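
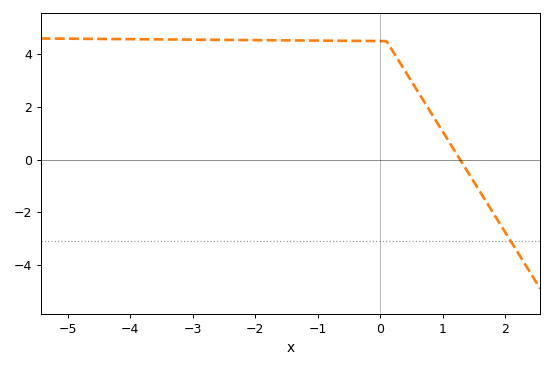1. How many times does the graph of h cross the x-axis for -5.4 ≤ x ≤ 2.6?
1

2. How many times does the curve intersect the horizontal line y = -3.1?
1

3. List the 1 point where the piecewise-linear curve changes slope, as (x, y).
(0.1, 4.5)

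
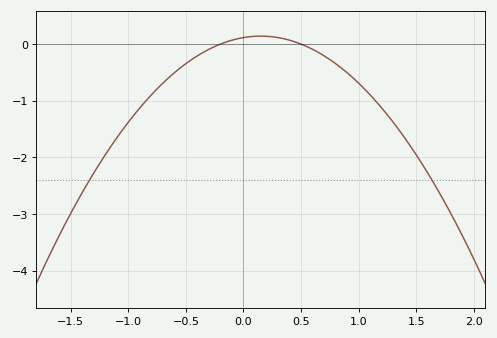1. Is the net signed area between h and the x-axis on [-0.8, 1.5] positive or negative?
negative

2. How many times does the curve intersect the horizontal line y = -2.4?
2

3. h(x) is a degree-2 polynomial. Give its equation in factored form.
y = -1.15(x + 0.2)(x - 0.5)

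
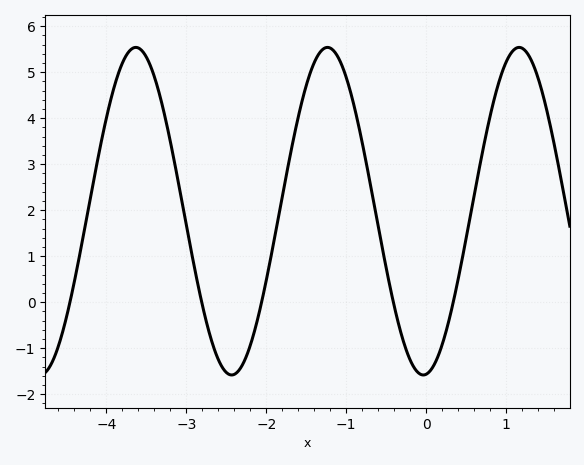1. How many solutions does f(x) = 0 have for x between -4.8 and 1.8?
5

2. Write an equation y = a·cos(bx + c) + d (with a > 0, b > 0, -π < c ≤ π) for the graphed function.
y = 3.56cos(2.62x - 3.05) + 1.98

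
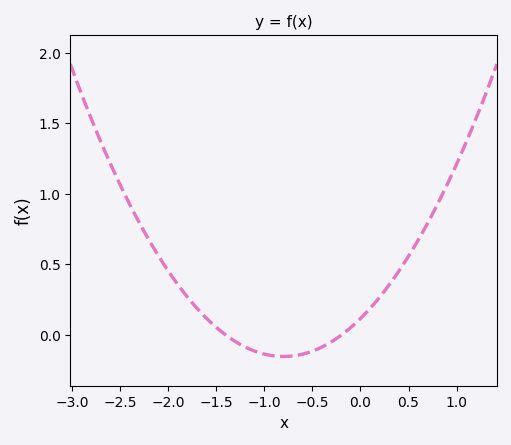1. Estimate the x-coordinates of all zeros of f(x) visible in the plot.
-1.4, -0.2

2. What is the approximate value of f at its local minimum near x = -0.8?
-0.15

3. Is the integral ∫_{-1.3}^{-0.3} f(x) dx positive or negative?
negative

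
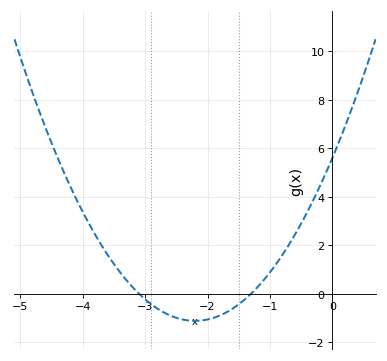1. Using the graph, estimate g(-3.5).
1.2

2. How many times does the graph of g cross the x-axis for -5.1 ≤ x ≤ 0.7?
2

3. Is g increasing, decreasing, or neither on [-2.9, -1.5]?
neither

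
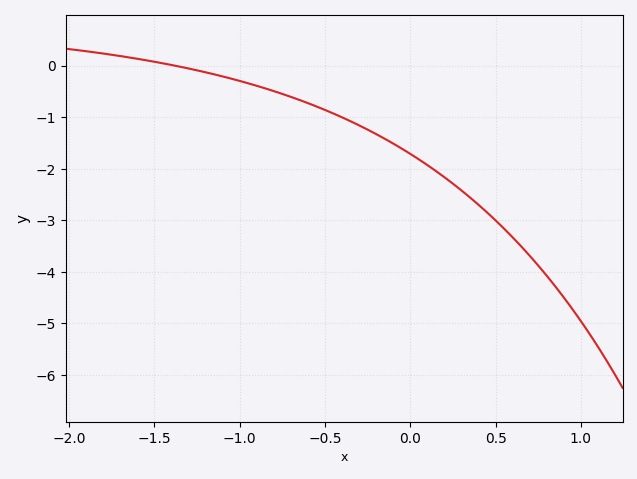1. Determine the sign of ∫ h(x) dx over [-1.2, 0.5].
negative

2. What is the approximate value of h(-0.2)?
-1.3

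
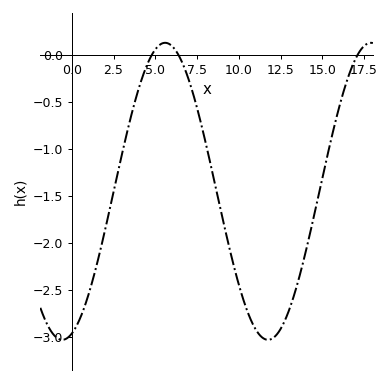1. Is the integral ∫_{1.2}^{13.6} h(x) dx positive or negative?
negative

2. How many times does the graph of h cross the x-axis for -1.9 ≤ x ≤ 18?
3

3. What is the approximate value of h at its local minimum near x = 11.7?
-3.05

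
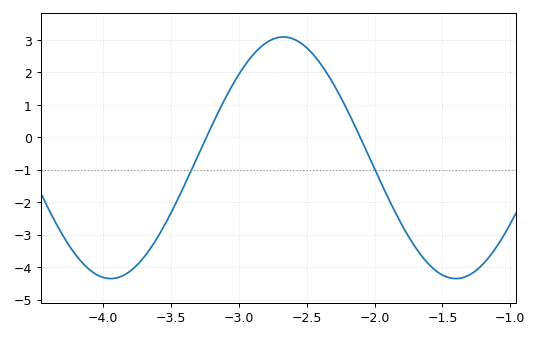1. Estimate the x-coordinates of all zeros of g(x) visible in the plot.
-3.24, -2.11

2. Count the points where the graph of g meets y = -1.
2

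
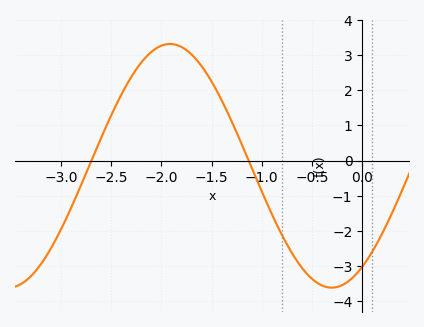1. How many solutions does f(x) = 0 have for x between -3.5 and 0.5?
2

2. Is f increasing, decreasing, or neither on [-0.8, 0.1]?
neither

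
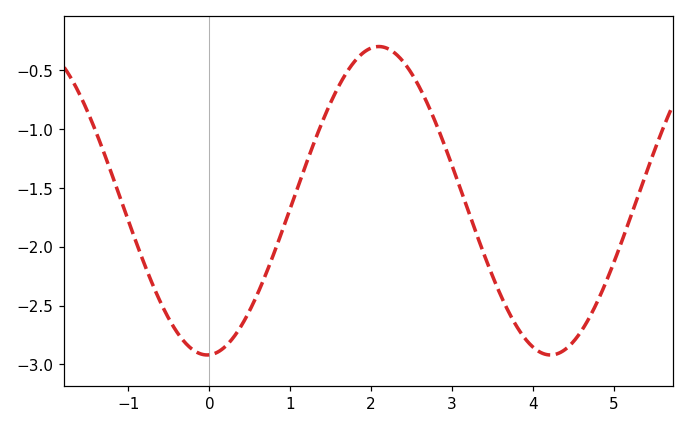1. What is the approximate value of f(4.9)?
-2.3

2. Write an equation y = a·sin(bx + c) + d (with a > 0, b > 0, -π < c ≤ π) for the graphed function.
y = 1.31sin(1.5x - 1.5) - 1.61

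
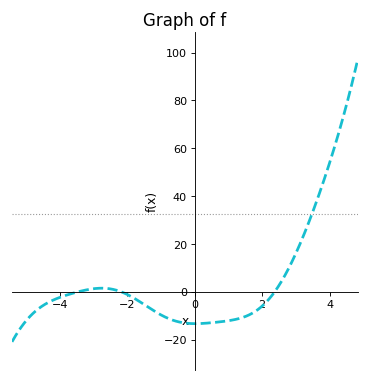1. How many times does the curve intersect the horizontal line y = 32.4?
1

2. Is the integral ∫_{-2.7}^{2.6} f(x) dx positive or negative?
negative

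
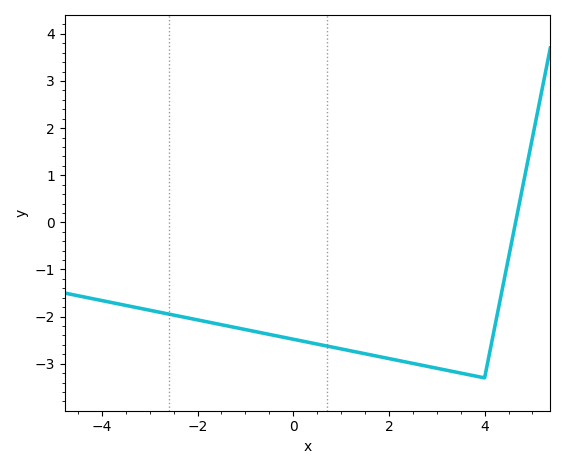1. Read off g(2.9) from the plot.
-3.07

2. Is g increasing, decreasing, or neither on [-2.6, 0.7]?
decreasing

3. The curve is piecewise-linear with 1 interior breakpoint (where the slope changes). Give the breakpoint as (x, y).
(4, -3.3)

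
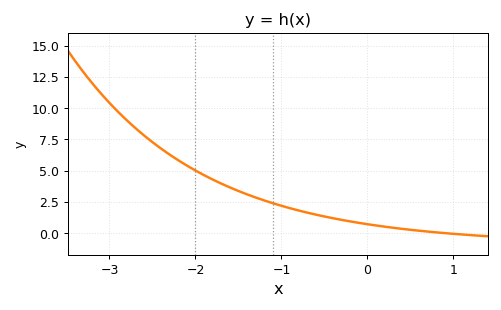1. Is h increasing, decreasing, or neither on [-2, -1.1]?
decreasing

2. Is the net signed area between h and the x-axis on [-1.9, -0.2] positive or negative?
positive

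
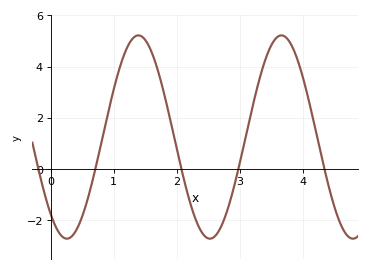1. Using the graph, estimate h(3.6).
5.2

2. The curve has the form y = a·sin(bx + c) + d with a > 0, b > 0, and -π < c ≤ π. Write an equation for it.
y = 3.97sin(2.8x - 2.3) + 1.25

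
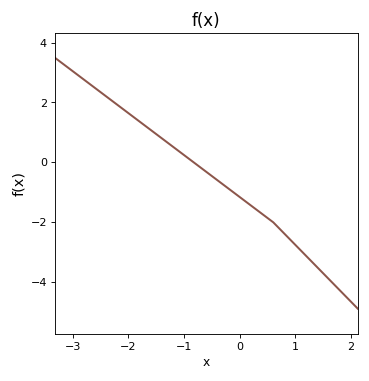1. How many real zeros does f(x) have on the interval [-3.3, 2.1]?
1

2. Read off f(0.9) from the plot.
-2.6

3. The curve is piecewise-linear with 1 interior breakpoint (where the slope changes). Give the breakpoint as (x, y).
(0.6, -2)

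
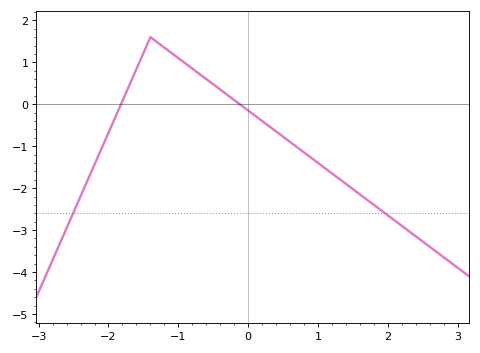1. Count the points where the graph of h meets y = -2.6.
2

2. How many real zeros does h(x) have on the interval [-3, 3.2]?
2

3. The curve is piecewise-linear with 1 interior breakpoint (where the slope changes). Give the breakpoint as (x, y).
(-1.4, 1.6)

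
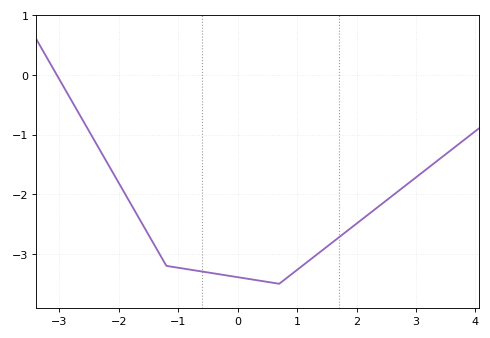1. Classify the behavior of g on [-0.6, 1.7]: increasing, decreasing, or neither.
neither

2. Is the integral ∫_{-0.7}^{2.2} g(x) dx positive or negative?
negative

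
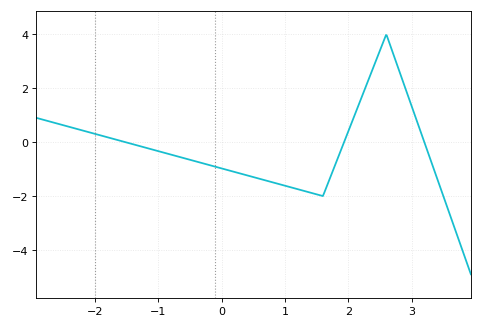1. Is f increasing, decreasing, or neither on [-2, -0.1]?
decreasing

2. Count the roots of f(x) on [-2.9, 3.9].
3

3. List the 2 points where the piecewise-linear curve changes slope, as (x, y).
(1.6, -2); (2.6, 4)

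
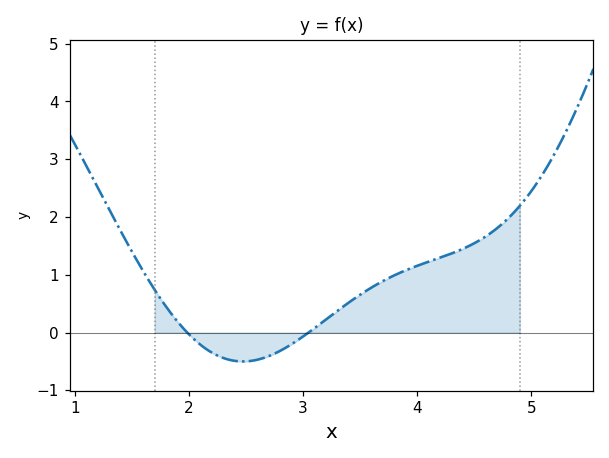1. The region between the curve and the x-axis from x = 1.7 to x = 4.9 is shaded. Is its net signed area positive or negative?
positive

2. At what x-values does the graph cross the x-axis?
1.98, 3.05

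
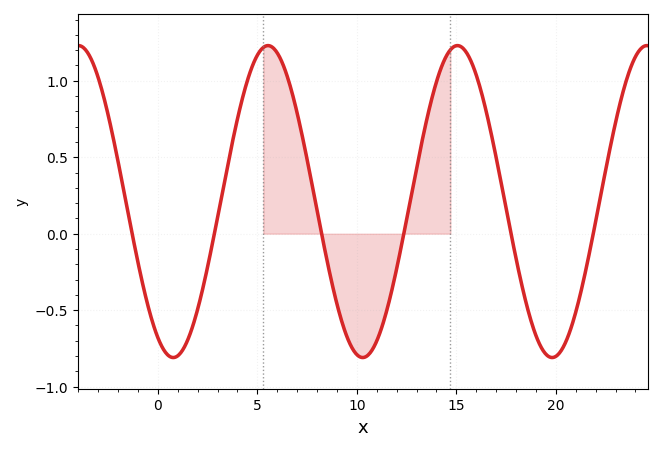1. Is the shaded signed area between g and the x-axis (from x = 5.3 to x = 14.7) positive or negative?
positive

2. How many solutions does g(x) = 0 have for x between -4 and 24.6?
6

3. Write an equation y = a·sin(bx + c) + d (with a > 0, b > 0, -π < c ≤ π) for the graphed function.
y = 1.02sin(0.66x - 2.1) + 0.21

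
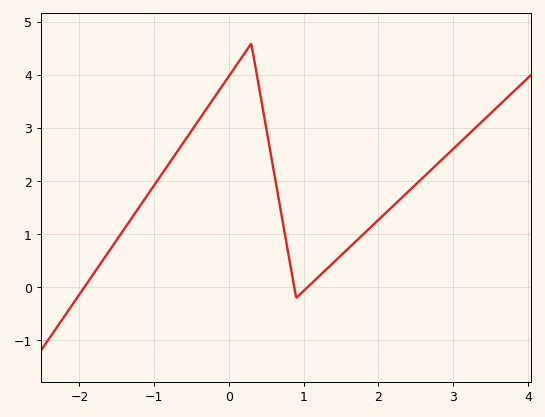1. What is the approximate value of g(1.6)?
0.737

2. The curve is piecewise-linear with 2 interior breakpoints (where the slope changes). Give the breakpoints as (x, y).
(0.3, 4.6); (0.9, -0.2)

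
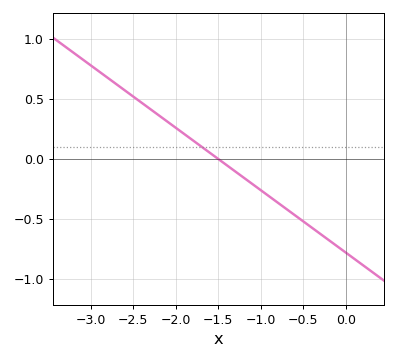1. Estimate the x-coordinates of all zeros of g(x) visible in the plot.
-1.5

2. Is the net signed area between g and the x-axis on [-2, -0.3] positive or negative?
negative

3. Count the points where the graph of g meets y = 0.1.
1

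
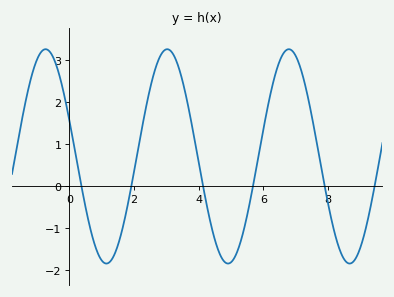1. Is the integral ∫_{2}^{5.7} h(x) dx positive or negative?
positive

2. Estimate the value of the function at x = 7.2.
2.7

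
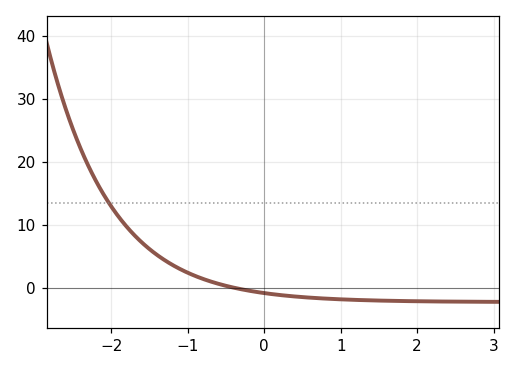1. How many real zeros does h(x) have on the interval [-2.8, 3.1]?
1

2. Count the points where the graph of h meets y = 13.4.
1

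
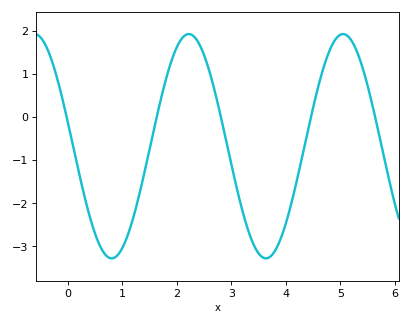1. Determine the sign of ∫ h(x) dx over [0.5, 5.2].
negative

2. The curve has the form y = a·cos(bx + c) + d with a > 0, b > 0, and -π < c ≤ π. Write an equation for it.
y = 2.6cos(2.22x + 1.35) - 0.68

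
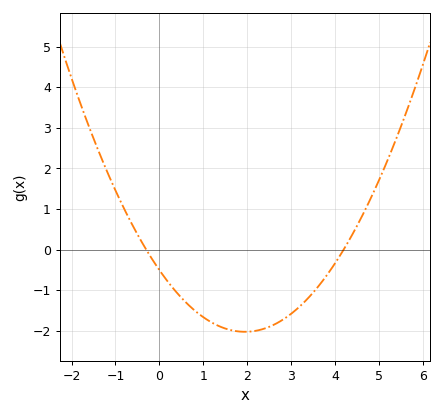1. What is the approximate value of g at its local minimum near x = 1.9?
-2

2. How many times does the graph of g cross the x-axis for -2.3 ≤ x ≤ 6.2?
2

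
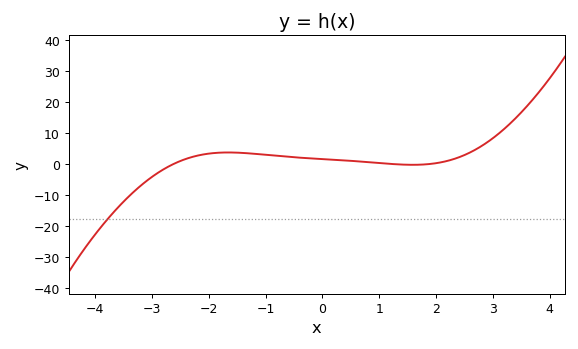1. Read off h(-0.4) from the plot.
2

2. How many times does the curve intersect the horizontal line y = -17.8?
1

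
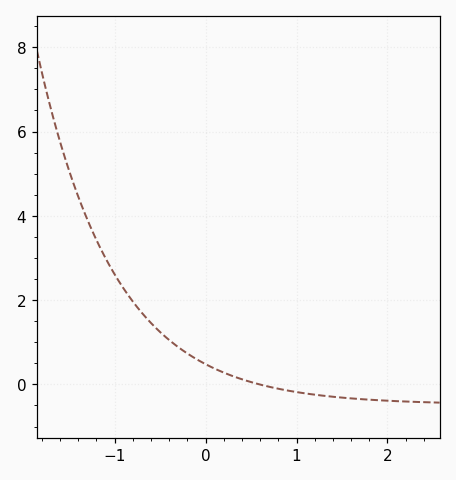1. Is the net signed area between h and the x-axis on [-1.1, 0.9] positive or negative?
positive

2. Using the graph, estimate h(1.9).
-0.4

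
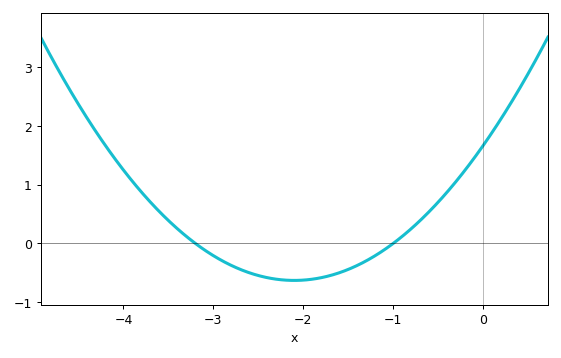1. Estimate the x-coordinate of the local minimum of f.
-2.1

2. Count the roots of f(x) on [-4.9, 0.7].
2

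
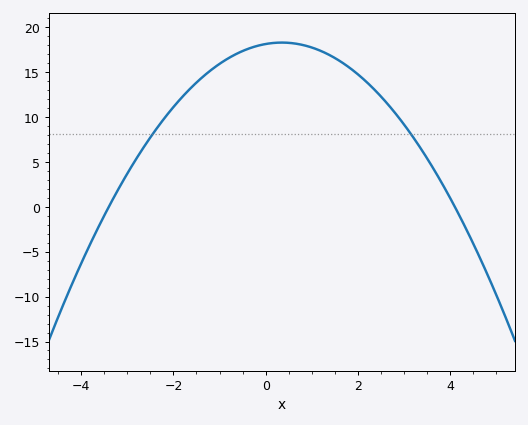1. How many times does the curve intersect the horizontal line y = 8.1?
2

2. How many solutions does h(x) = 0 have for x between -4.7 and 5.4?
2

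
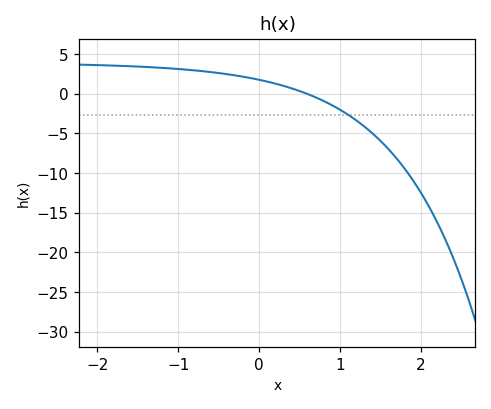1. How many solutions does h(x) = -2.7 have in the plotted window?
1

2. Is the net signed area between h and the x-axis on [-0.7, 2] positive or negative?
negative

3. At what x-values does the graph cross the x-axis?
0.6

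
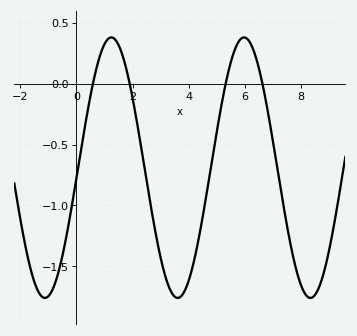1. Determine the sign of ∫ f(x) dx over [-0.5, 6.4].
negative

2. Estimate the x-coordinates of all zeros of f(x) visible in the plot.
0.586, 1.89, 5.31, 6.62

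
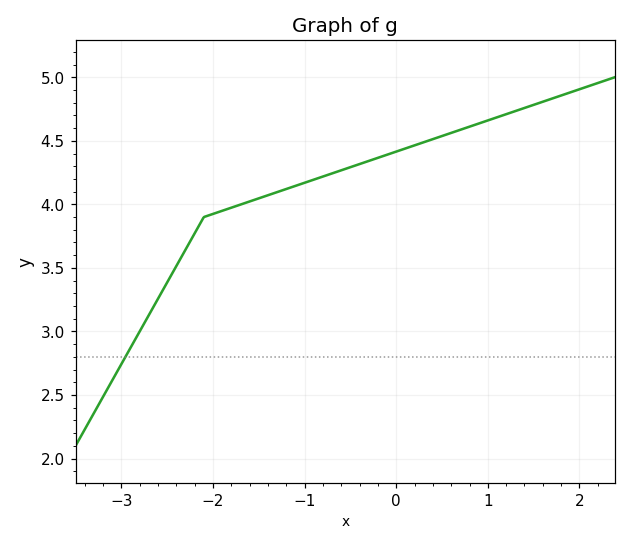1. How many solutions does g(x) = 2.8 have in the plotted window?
1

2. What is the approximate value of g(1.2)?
4.7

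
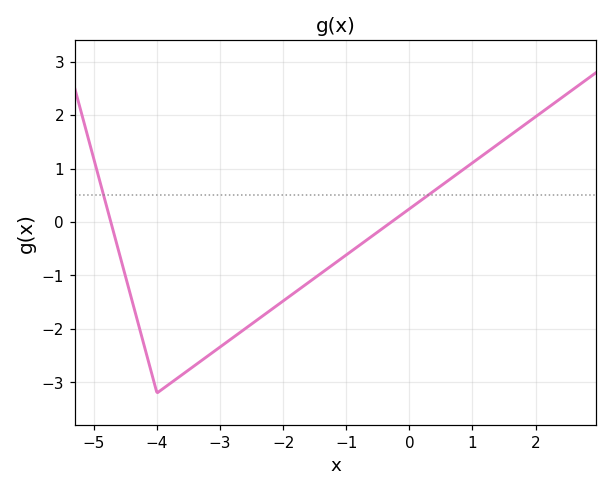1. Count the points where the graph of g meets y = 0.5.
2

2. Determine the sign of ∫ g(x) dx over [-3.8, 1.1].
negative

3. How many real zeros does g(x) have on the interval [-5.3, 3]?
2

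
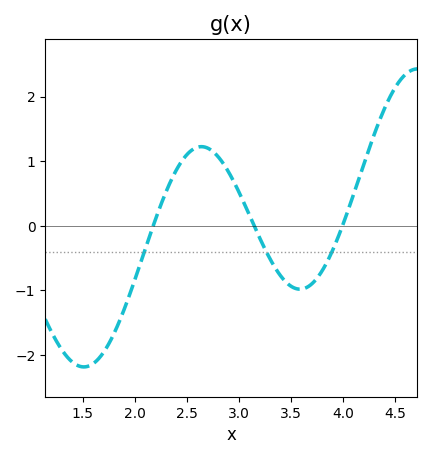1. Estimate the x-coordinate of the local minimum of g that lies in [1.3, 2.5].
1.51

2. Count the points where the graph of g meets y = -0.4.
3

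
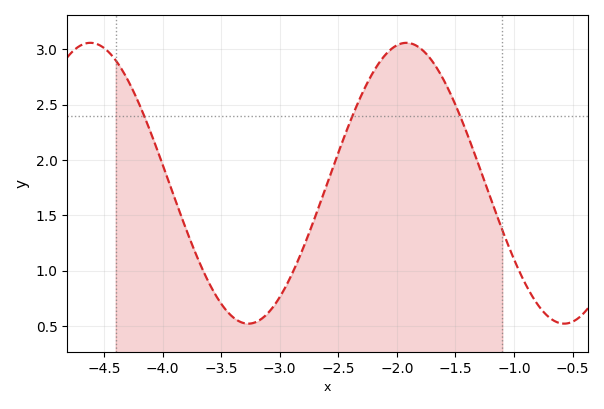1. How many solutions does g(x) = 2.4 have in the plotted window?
3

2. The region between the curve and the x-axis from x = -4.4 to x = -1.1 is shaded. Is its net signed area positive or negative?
positive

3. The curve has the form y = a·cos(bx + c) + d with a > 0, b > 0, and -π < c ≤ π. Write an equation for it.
y = 1.27cos(2.3x - 1.8) + 1.79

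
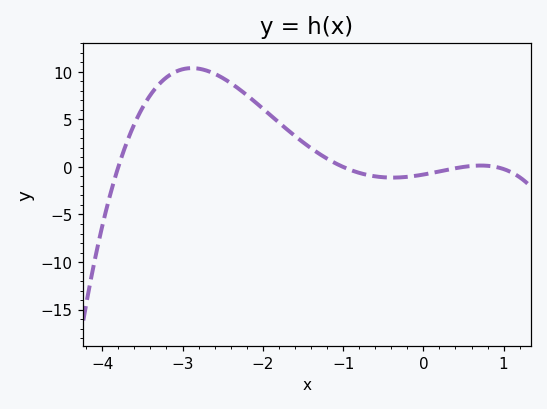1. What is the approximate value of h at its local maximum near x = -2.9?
10.5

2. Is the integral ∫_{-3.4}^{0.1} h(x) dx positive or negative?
positive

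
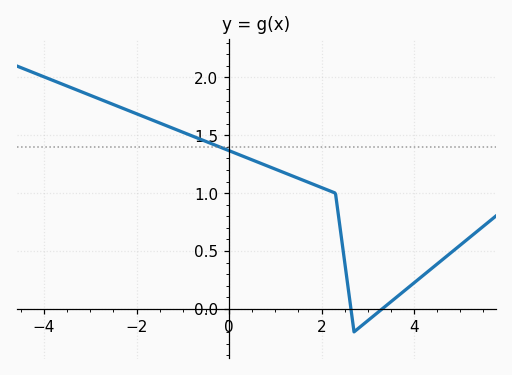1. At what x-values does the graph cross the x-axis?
2.63, 3.31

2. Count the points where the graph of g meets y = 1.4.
1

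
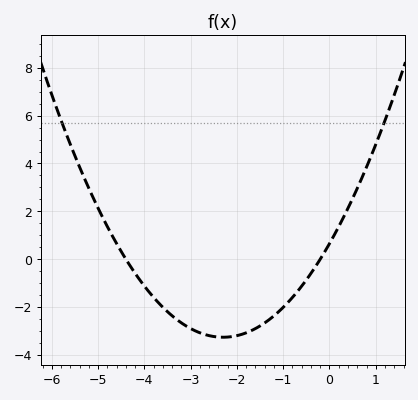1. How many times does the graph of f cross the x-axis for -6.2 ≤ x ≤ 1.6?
2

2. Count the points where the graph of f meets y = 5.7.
2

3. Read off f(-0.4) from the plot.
-0.592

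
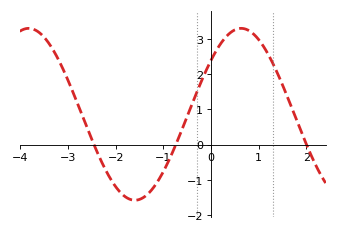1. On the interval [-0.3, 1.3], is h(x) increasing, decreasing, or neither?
neither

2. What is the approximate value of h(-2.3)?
-0.5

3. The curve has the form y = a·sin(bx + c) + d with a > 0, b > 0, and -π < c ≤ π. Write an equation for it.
y = 2.44sin(1.4x + 0.68) + 0.86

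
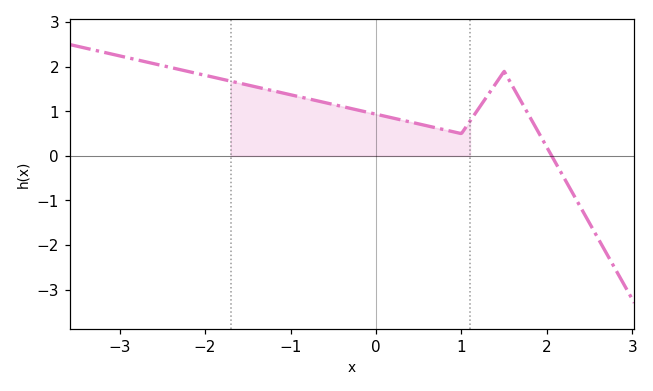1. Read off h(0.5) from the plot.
0.718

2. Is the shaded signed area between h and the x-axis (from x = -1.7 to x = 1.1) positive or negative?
positive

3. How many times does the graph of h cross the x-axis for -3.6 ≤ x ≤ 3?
1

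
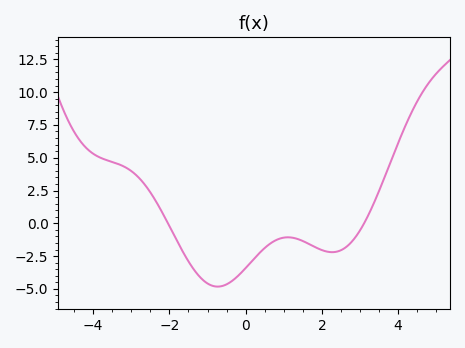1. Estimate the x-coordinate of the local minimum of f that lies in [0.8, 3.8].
2.2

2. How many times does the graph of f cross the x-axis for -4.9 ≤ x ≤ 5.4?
2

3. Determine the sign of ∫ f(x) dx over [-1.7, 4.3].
negative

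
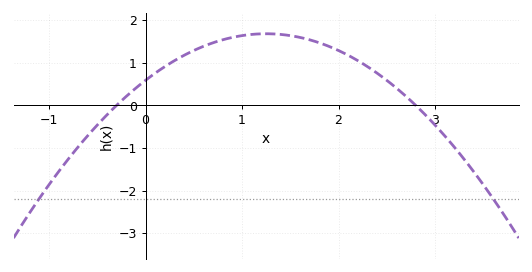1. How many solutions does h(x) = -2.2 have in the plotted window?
2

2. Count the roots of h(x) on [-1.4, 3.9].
2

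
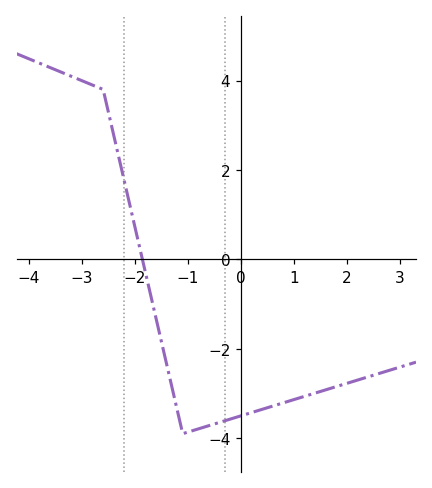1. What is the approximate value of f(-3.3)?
4.14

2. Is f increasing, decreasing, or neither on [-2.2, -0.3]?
neither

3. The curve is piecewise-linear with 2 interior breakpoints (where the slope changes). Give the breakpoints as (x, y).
(-2.6, 3.8); (-1.1, -3.9)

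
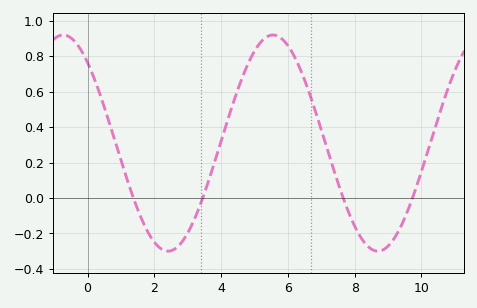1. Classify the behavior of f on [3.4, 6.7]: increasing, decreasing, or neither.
neither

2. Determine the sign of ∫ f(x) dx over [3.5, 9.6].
positive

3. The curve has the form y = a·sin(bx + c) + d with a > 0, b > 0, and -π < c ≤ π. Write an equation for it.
y = 0.61sin(1x + 2.3) + 0.31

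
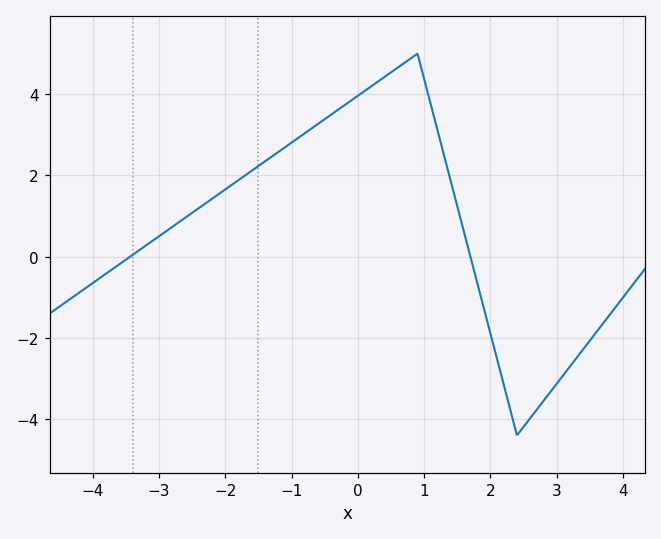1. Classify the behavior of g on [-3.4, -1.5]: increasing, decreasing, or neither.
increasing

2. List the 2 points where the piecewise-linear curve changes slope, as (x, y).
(0.9, 5); (2.4, -4.4)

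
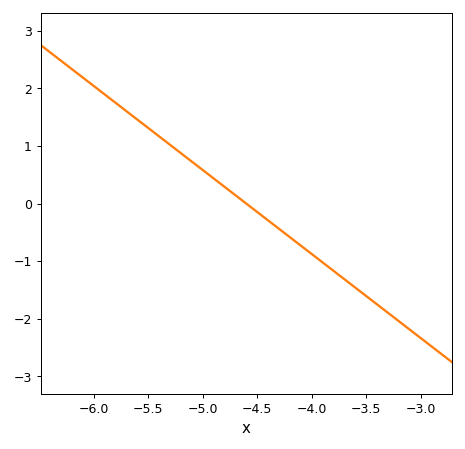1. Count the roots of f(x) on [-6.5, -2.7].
1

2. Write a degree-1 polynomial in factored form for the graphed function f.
y = -1.46(x + 4.6)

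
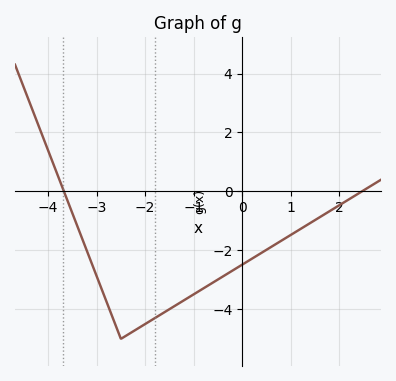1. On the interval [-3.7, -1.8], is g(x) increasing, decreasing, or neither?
neither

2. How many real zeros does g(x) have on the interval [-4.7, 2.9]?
2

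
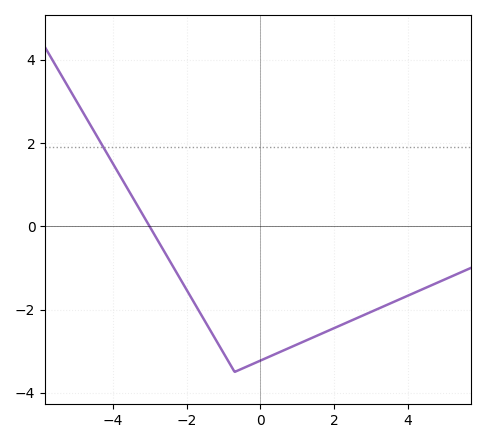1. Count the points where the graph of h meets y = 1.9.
1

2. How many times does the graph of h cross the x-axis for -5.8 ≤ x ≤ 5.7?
1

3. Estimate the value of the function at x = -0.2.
-3.3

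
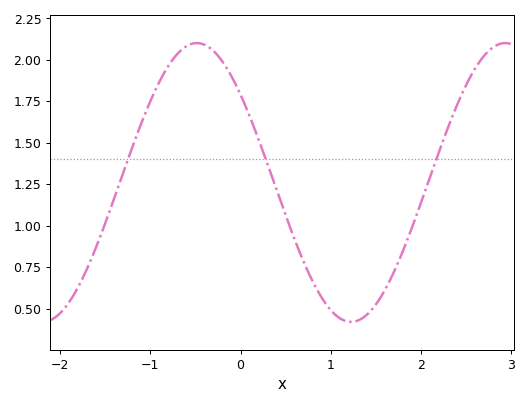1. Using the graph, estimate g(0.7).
0.781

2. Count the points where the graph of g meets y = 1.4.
3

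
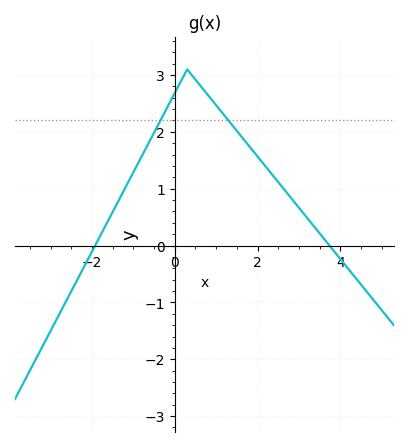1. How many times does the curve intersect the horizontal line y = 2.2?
2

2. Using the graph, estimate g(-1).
1.3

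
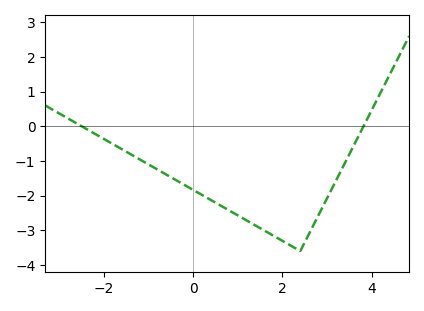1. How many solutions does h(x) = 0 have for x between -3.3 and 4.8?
2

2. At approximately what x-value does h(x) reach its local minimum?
2.4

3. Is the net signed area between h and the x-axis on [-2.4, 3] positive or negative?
negative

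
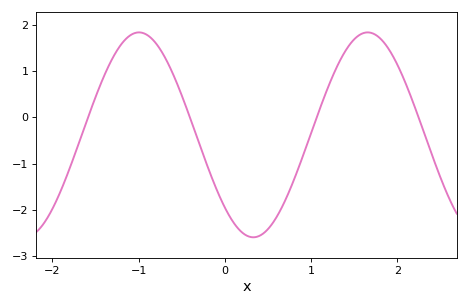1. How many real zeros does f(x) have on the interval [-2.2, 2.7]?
4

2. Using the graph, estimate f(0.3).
-2.58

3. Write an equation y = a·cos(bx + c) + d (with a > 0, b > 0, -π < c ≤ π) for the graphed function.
y = 2.21cos(2.37x + 2.36) - 0.38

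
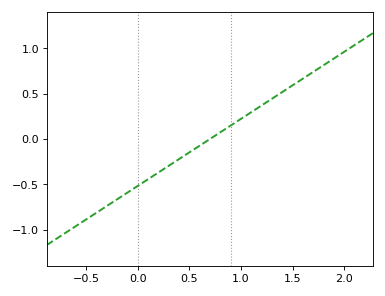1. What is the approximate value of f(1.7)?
0.75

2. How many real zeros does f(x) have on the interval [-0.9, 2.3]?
1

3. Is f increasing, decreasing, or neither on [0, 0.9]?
increasing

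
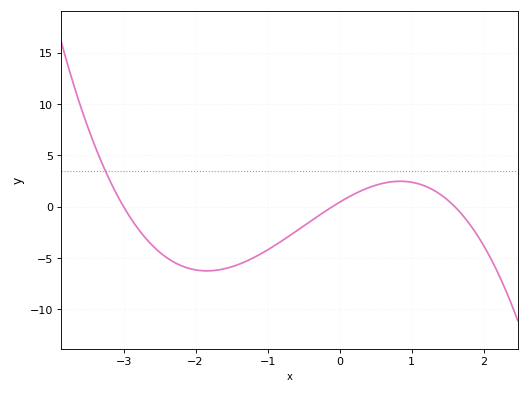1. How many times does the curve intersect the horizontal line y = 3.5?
1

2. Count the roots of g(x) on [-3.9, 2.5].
3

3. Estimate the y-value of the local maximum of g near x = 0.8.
2.47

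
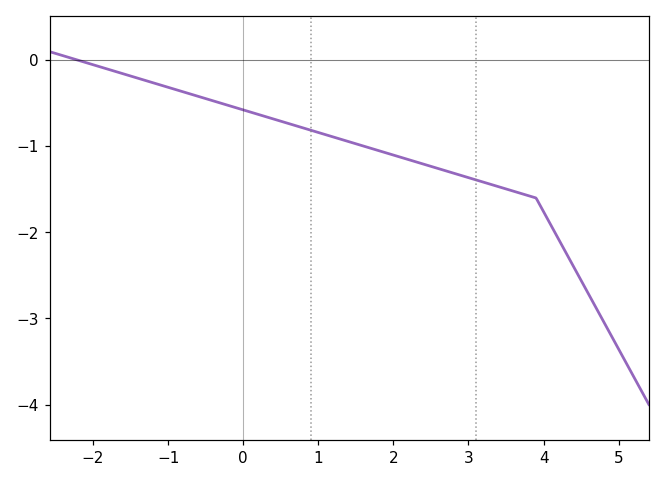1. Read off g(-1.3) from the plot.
-0.2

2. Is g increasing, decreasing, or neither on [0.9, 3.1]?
decreasing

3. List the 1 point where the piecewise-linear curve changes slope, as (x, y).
(3.9, -1.6)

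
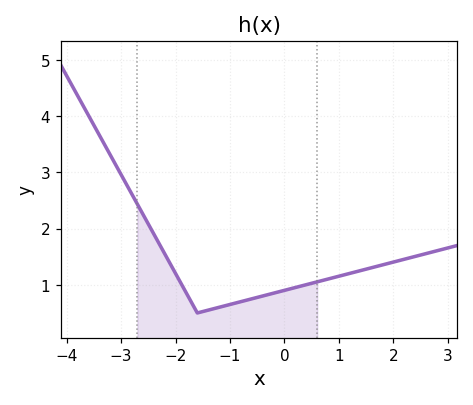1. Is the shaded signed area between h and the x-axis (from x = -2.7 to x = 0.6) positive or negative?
positive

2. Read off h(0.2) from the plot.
0.953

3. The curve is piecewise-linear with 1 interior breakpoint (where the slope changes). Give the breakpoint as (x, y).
(-1.6, 0.5)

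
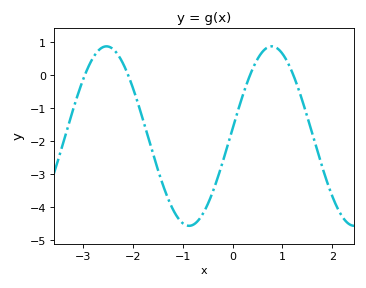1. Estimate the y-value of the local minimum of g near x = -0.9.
-4.6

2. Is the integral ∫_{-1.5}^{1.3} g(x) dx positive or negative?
negative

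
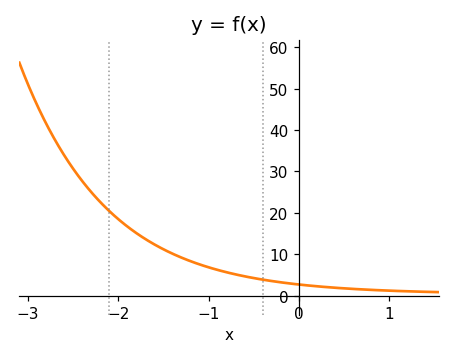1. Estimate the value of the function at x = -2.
18.5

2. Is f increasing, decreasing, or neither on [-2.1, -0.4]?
decreasing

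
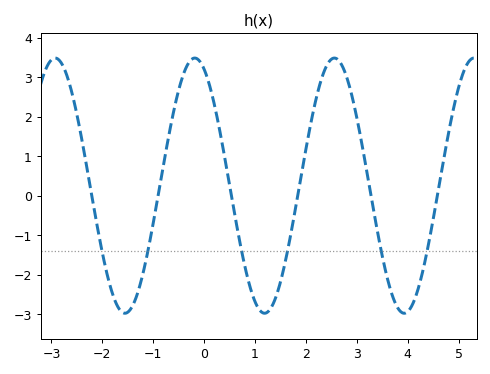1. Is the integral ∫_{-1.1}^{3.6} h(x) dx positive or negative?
positive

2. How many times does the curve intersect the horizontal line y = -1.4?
6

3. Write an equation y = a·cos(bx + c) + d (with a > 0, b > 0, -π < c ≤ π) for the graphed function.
y = 3.23cos(2.3x + 0.42) + 0.26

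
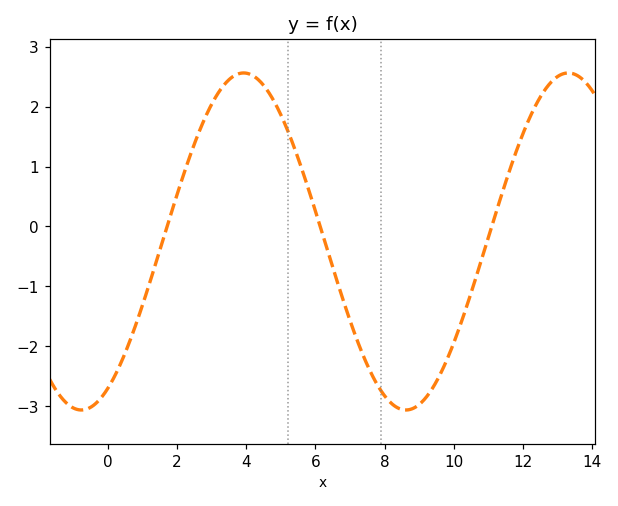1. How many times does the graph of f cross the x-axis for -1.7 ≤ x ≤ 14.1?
3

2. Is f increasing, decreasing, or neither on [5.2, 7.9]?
decreasing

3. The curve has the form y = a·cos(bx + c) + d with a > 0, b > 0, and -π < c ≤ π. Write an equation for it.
y = 2.81cos(0.67x - 2.6) - 0.25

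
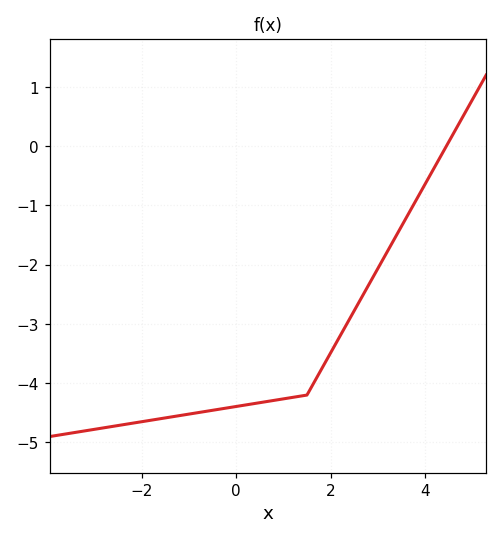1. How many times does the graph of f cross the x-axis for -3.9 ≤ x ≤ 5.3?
1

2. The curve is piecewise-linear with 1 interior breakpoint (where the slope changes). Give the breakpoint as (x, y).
(1.5, -4.2)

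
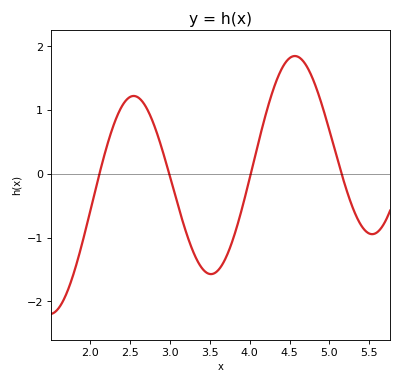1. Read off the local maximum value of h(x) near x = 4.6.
1.85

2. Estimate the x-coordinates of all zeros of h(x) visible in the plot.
2.12, 2.99, 4.01, 5.15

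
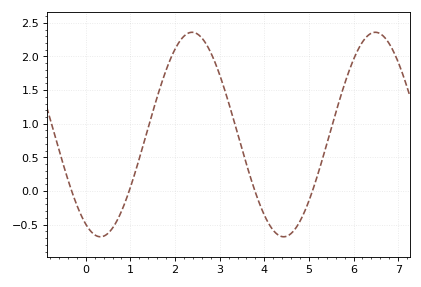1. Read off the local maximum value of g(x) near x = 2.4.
2.36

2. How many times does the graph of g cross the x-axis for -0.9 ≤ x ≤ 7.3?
4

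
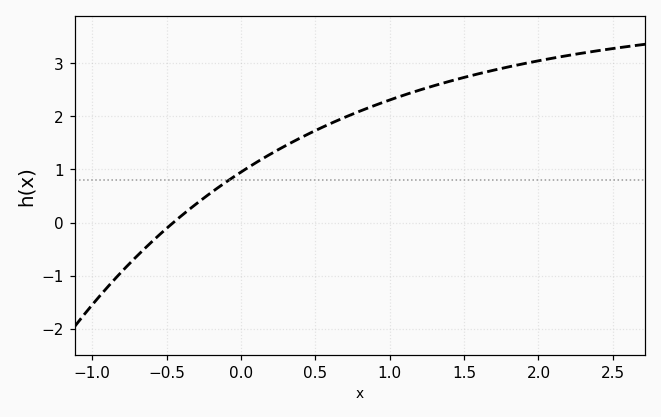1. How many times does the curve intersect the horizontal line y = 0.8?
1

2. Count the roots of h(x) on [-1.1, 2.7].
1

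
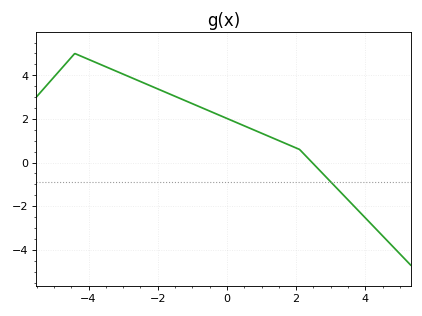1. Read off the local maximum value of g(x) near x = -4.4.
5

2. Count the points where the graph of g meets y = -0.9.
1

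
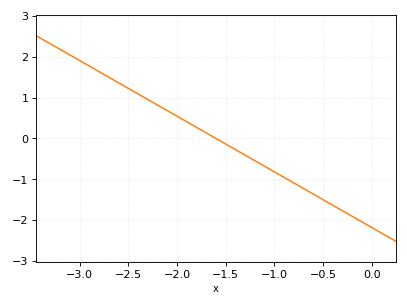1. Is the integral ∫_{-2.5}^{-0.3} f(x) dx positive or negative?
negative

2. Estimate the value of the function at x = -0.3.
-1.77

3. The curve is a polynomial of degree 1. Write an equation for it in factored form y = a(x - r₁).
y = -1.36(x + 1.6)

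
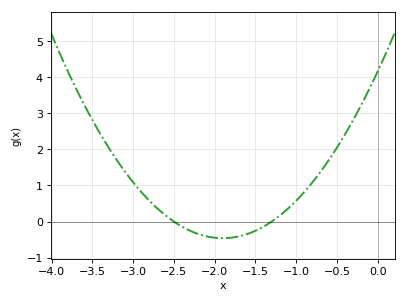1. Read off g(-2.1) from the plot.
-0.41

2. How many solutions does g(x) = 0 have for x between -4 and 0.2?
2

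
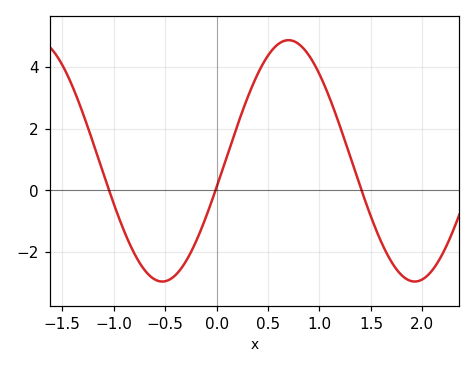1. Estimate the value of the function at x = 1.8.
-2.77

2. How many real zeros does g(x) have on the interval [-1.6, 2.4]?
3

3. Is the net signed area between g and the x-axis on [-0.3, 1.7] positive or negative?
positive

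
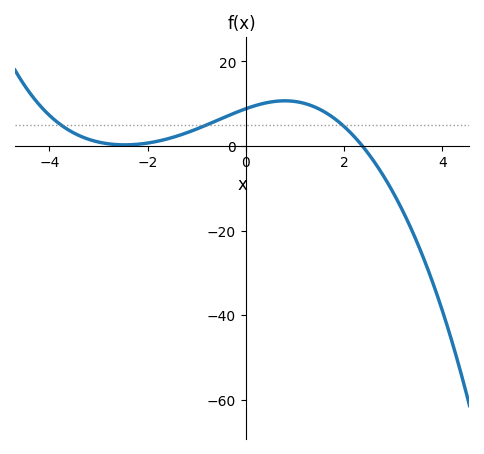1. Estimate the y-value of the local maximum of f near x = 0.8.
10.7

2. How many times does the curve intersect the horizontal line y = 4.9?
3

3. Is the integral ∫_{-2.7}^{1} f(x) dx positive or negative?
positive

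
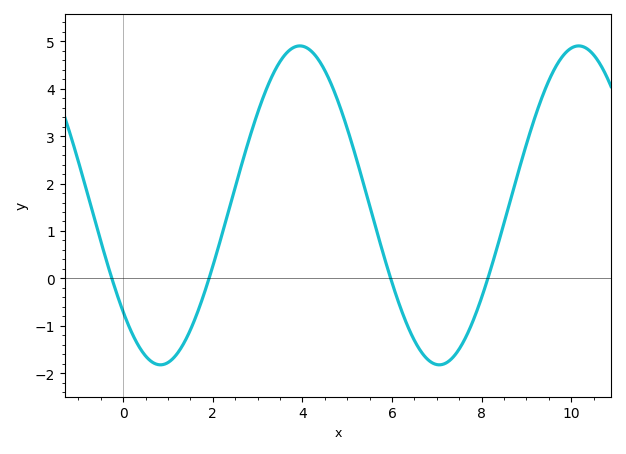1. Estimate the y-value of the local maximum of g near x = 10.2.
4.9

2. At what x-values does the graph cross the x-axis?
-0.251, 1.92, 5.97, 8.14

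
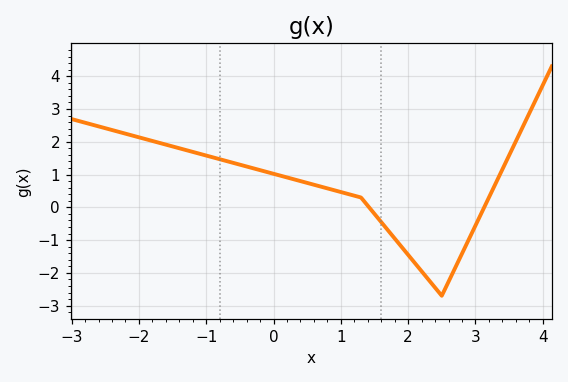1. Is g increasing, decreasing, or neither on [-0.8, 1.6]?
decreasing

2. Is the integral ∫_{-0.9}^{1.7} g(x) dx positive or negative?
positive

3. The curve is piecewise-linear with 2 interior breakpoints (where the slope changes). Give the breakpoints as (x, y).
(1.3, 0.3); (2.5, -2.7)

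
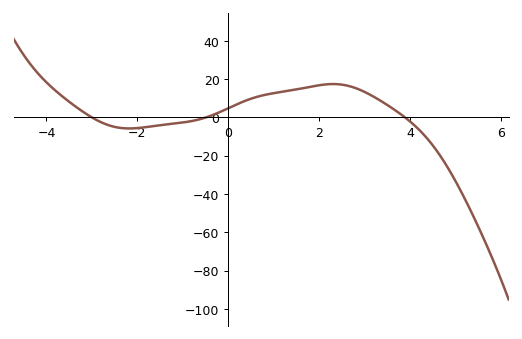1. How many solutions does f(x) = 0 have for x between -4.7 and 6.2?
3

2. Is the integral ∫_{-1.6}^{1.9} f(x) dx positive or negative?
positive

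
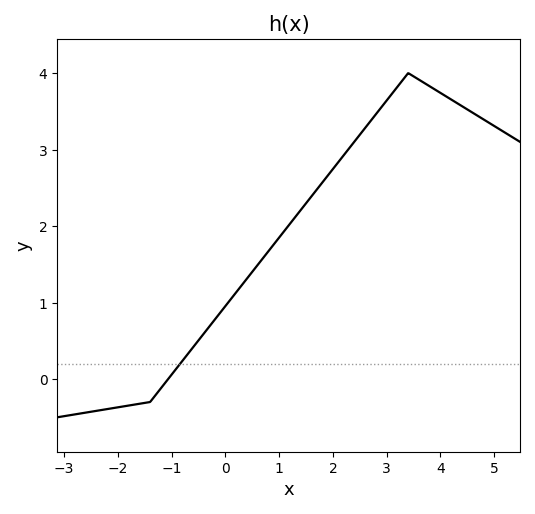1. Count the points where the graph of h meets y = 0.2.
1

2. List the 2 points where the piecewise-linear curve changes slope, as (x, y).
(-1.4, -0.3); (3.4, 4)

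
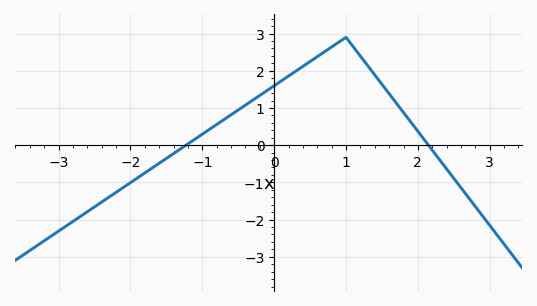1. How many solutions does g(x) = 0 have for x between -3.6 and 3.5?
2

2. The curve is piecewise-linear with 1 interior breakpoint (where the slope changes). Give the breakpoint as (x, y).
(1, 2.9)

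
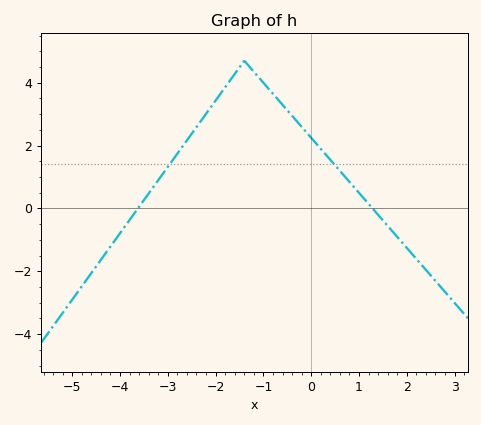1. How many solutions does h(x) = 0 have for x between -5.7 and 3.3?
2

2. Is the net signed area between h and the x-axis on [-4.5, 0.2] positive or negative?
positive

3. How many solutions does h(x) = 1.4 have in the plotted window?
2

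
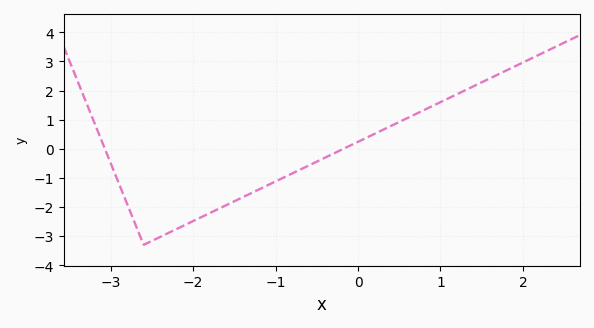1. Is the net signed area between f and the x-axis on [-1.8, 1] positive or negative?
negative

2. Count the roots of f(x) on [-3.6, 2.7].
2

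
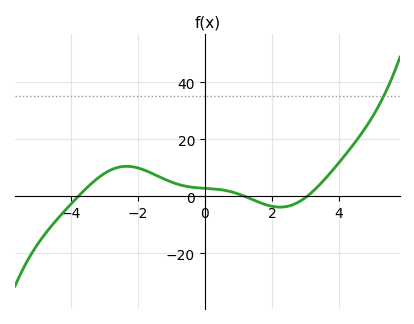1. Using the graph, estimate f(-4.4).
-8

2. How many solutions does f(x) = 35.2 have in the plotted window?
1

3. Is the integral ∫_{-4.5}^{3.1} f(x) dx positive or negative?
positive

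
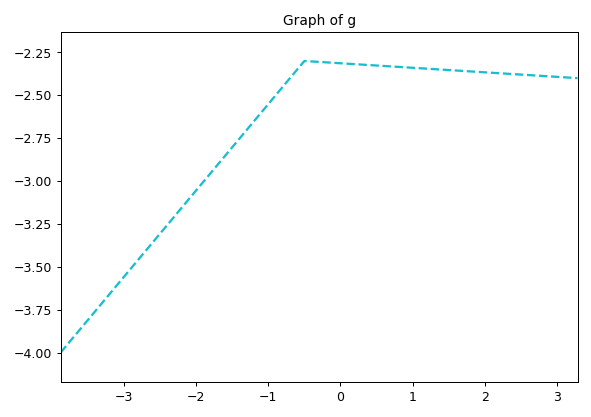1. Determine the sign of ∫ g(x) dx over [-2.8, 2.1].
negative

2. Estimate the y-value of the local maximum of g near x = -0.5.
-2.3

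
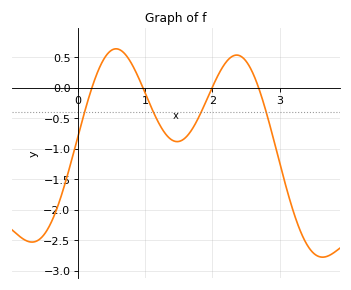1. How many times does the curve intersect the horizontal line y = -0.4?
4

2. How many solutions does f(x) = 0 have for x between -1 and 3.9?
4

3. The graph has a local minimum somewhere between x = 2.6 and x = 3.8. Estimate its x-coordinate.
3.64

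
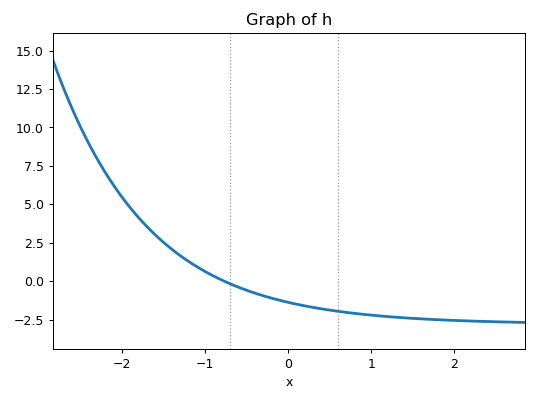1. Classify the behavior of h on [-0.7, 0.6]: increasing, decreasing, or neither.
decreasing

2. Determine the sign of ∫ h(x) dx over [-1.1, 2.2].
negative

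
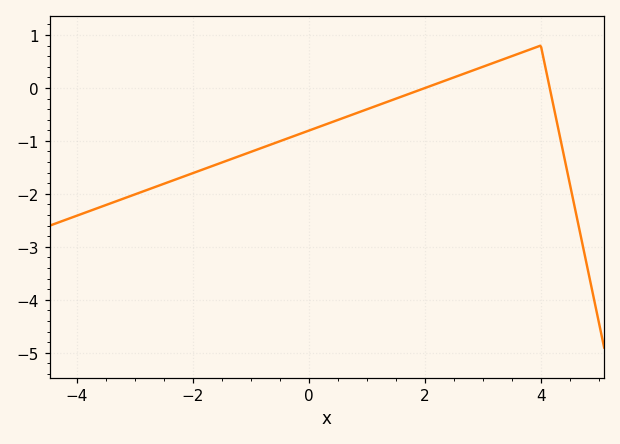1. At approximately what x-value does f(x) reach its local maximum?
4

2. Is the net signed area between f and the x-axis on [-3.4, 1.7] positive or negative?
negative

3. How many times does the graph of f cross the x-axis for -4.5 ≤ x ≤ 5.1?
2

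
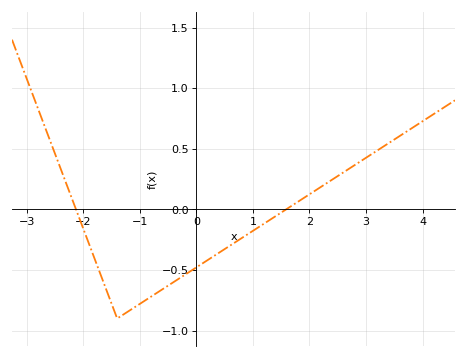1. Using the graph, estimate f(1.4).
-0.05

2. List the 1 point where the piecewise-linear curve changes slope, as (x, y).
(-1.4, -0.9)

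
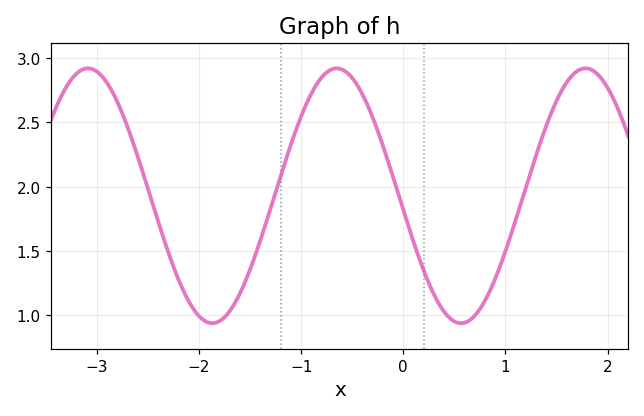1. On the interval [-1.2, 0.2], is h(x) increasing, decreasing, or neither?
neither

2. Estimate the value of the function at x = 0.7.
0.999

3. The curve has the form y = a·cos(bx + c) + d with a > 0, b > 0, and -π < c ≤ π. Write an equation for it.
y = 0.99cos(2.58x + 1.68) + 1.93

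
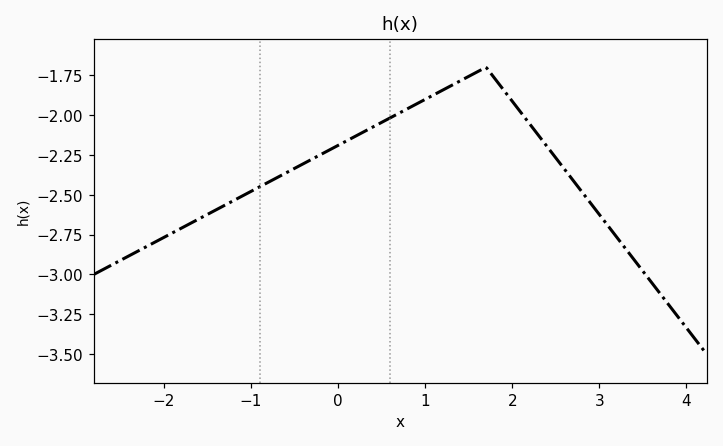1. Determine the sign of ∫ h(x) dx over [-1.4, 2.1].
negative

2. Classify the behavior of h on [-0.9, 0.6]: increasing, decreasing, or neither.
increasing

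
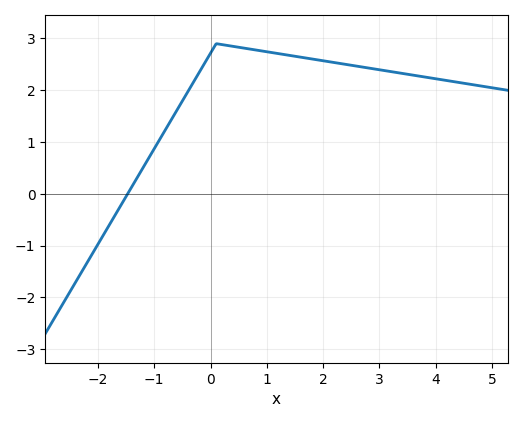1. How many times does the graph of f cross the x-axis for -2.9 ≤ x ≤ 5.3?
1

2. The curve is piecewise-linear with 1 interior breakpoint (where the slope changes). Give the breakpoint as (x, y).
(0.1, 2.9)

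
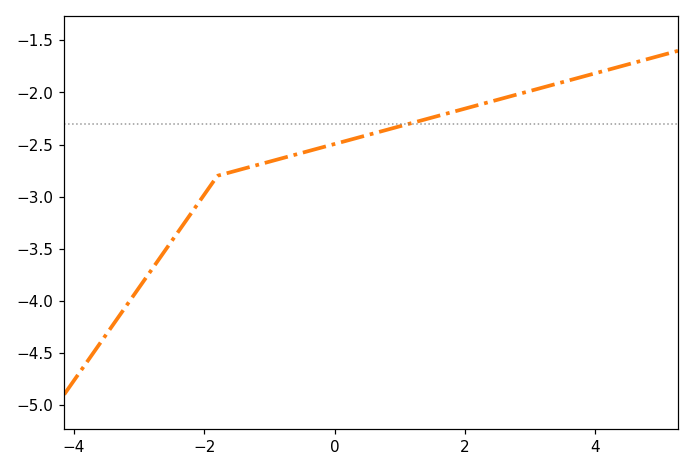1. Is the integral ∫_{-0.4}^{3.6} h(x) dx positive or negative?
negative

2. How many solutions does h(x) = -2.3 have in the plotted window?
1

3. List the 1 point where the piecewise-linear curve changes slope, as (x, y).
(-1.8, -2.8)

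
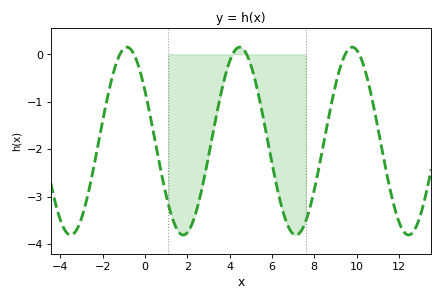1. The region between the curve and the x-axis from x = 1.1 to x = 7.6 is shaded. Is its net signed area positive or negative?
negative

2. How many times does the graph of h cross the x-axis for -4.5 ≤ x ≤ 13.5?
6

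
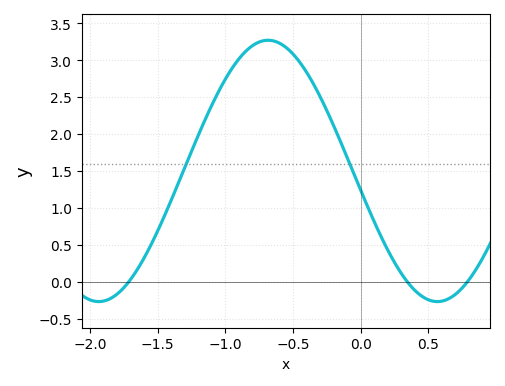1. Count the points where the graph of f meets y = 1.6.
2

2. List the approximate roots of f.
-1.7, 0.35, 0.8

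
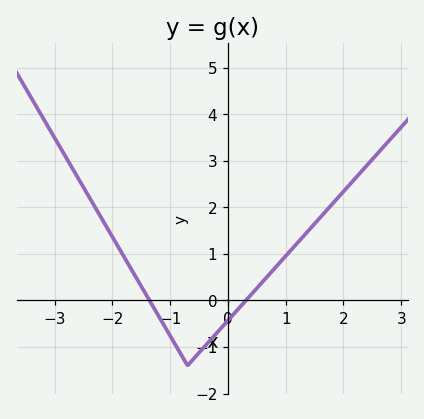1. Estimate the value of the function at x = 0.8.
0.679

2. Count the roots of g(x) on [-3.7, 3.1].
2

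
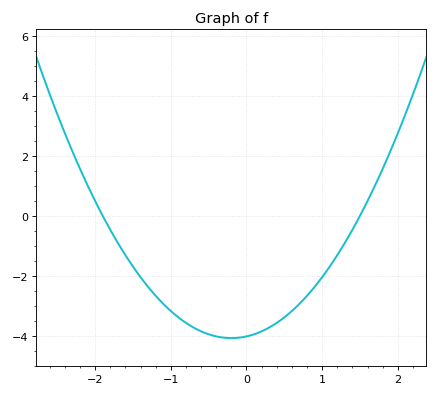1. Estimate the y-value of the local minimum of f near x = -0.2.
-4.07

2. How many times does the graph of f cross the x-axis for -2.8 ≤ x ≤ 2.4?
2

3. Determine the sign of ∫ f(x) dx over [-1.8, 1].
negative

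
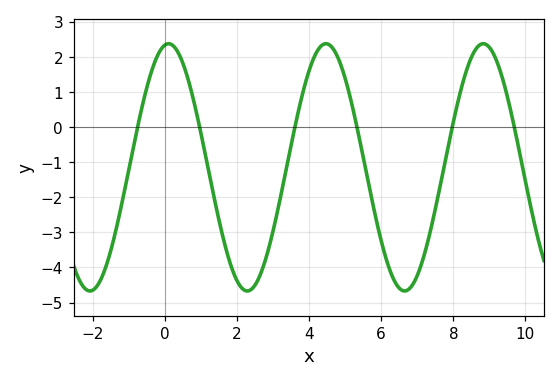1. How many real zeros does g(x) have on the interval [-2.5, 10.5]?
6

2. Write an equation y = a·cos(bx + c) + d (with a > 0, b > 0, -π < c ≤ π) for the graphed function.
y = 3.52cos(1.44x - 0.15) - 1.15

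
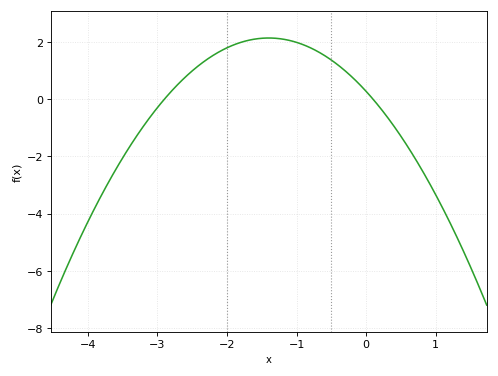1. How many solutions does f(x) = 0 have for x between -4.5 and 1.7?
2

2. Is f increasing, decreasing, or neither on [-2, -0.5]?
neither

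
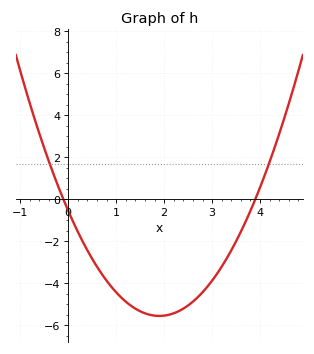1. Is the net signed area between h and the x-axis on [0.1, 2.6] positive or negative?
negative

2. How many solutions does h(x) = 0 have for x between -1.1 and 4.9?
2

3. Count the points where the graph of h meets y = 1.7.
2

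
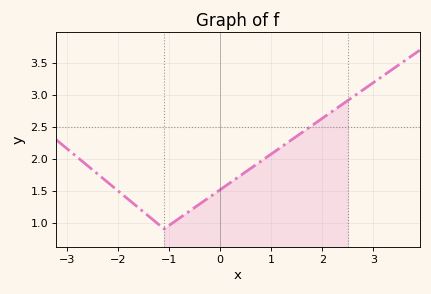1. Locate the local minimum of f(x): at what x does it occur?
-1.1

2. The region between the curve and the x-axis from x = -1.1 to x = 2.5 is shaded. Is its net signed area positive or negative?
positive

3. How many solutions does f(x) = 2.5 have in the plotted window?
1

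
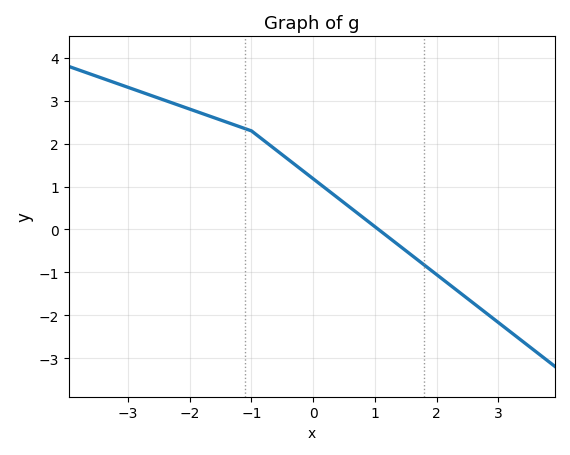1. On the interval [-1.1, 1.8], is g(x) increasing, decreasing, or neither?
decreasing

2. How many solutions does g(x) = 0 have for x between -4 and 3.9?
1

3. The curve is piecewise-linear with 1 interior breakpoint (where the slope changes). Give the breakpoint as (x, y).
(-1, 2.3)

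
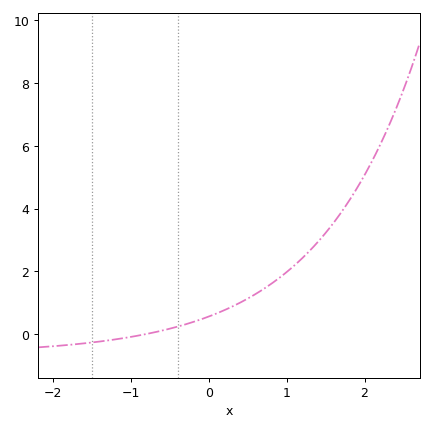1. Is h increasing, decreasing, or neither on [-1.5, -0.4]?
increasing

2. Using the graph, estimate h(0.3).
0.876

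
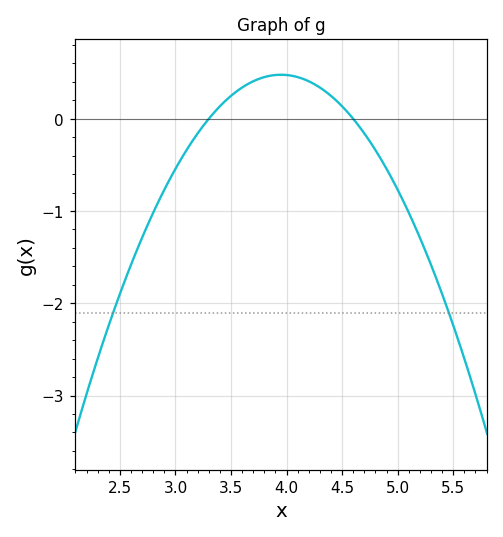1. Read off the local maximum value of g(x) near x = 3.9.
0.5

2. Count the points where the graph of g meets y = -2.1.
2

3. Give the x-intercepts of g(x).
3.3, 4.6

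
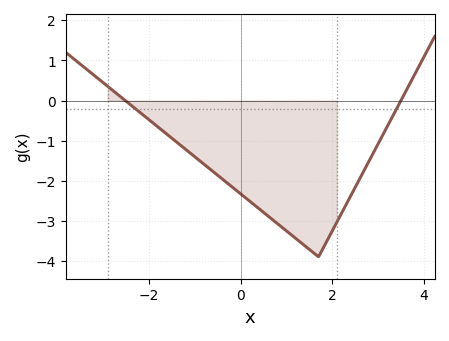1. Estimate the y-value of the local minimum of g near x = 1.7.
-3.9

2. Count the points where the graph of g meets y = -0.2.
2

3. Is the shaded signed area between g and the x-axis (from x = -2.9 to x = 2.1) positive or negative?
negative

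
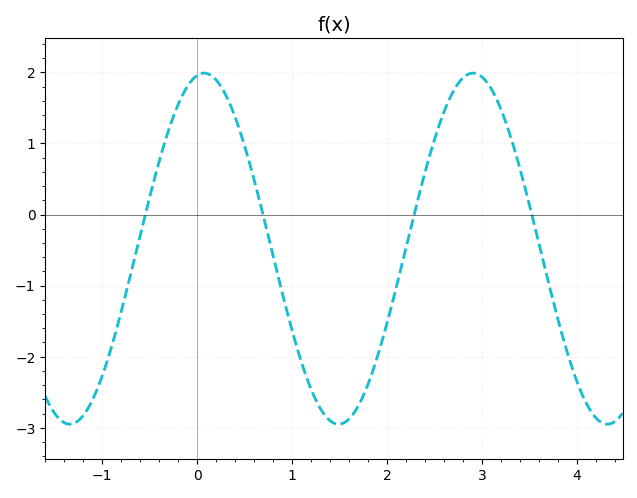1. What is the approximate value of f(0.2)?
1.89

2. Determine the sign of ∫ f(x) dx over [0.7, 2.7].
negative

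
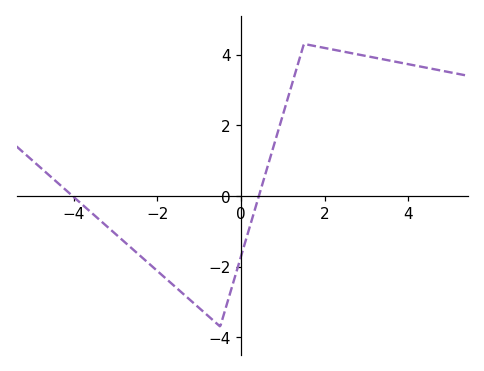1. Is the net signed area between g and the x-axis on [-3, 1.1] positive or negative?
negative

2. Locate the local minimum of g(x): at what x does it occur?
-0.6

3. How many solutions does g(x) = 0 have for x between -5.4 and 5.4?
2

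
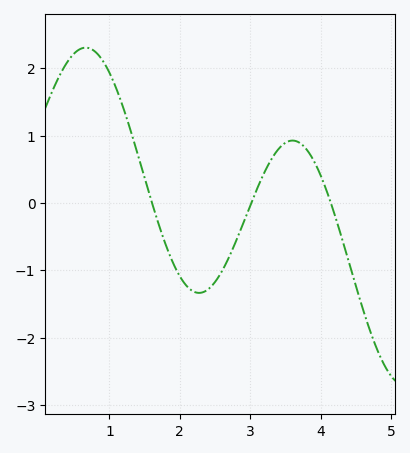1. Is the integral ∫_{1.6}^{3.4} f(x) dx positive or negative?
negative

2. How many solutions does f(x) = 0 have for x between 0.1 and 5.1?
3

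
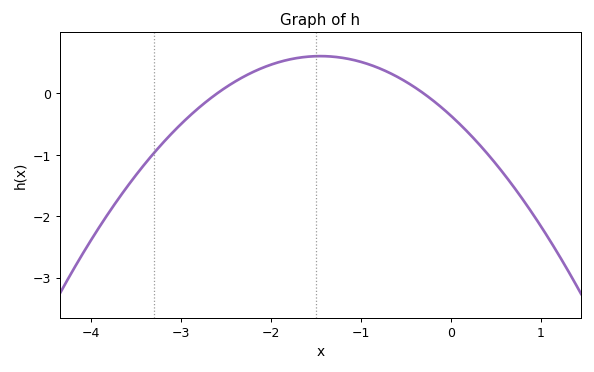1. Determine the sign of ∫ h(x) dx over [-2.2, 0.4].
positive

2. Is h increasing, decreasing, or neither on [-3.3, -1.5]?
increasing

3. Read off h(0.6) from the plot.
-1.3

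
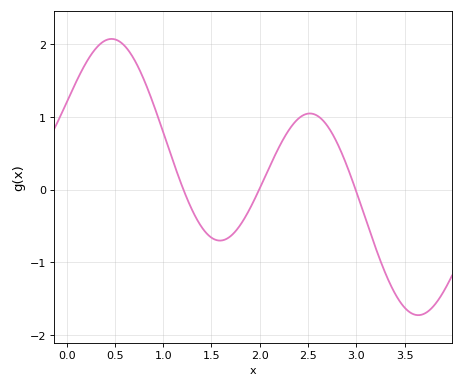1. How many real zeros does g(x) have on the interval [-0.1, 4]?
3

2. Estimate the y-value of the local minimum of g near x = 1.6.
-0.7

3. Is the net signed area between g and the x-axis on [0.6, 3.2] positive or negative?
positive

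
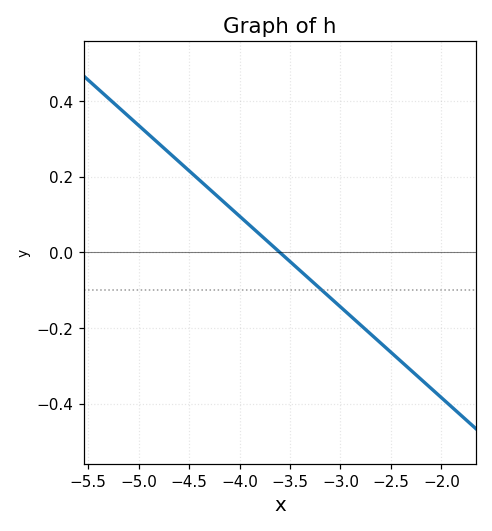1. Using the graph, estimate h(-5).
0.336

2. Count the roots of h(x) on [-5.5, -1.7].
1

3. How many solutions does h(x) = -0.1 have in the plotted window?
1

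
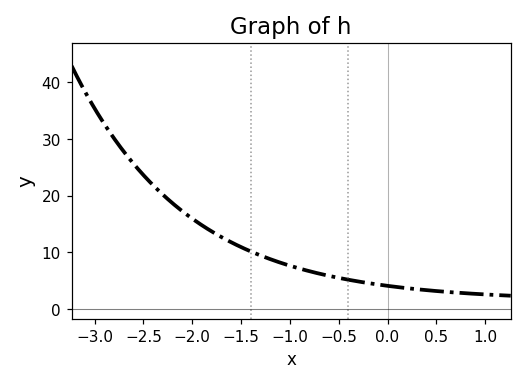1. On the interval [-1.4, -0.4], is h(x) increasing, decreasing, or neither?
decreasing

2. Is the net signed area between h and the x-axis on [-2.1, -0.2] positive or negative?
positive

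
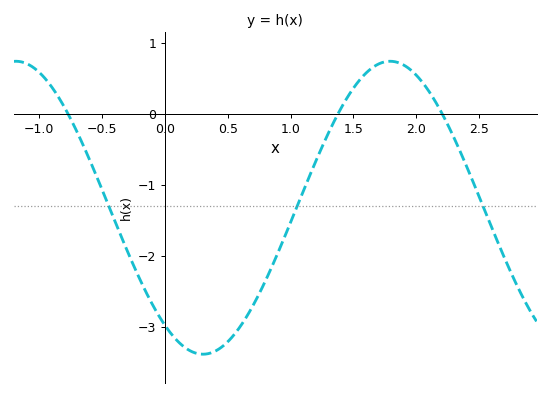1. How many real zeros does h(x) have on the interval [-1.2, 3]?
3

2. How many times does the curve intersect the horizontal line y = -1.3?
3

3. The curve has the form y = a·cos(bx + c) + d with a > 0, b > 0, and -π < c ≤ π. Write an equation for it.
y = 2.06cos(2.11x + 2.5) - 1.32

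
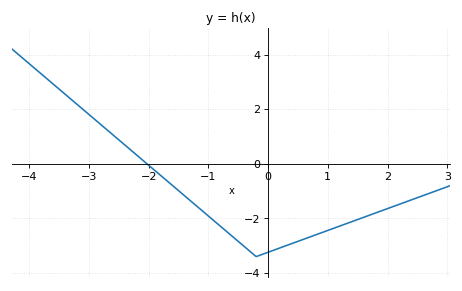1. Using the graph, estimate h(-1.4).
-1.17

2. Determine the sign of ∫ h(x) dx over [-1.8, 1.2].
negative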